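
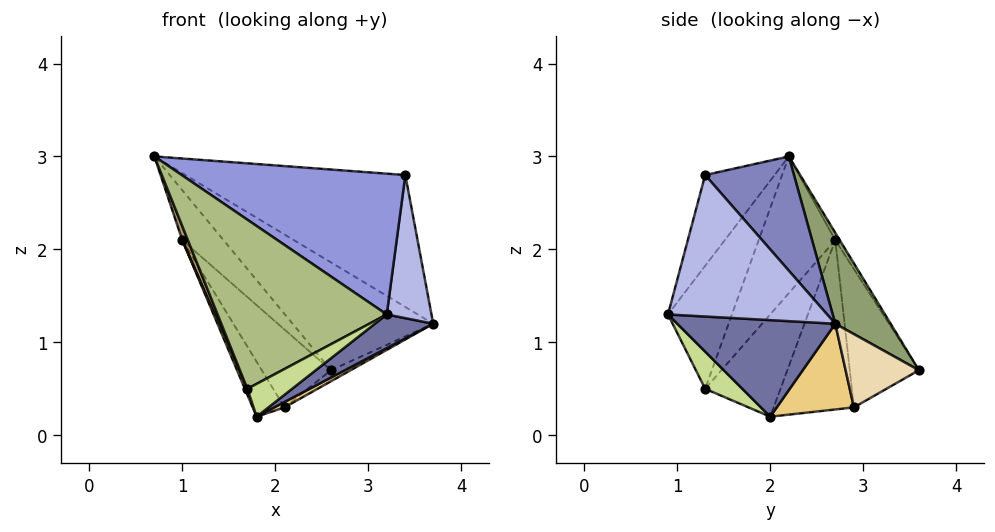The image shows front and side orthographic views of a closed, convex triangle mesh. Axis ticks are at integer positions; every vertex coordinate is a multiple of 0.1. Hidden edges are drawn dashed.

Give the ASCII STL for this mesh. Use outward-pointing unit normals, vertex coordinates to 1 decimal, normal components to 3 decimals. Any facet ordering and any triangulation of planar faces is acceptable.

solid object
 facet normal 0.511 -0.189 -0.839
  outer loop
   vertex 1.8 2.0 0.2
   vertex 3.7 2.7 1.2
   vertex 3.2 0.9 1.3
  endloop
 endfacet
 facet normal 0.281 0.696 0.661
  outer loop
   vertex 3.4 1.3 2.8
   vertex 3.7 2.7 1.2
   vertex 0.7 2.2 3.0
  endloop
 endfacet
 facet normal -0.284 -0.916 0.282
  outer loop
   vertex 3.4 1.3 2.8
   vertex 0.7 2.2 3.0
   vertex 3.2 0.9 1.3
  endloop
 endfacet
 facet normal 0.961 -0.270 -0.056
  outer loop
   vertex 3.4 1.3 2.8
   vertex 3.2 0.9 1.3
   vertex 3.7 2.7 1.2
  endloop
 endfacet
 facet normal 0.277 0.702 0.656
  outer loop
   vertex 2.6 3.6 0.7
   vertex 0.7 2.2 3.0
   vertex 3.7 2.7 1.2
  endloop
 endfacet
 facet normal -0.347 -0.918 0.192
  outer loop
   vertex 1.7 1.3 0.5
   vertex 3.2 0.9 1.3
   vertex 0.7 2.2 3.0
  endloop
 endfacet
 facet normal 0.341 -0.411 -0.845
  outer loop
   vertex 1.7 1.3 0.5
   vertex 1.8 2.0 0.2
   vertex 3.2 0.9 1.3
  endloop
 endfacet
 facet normal -0.095 0.883 0.459
  outer loop
   vertex 1.0 2.7 2.1
   vertex 0.7 2.2 3.0
   vertex 2.6 3.6 0.7
  endloop
 endfacet
 facet normal -0.935 -0.068 -0.349
  outer loop
   vertex 1.0 2.7 2.1
   vertex 1.7 1.3 0.5
   vertex 0.7 2.2 3.0
  endloop
 endfacet
 facet normal -0.925 -0.030 -0.378
  outer loop
   vertex 1.0 2.7 2.1
   vertex 1.8 2.0 0.2
   vertex 1.7 1.3 0.5
  endloop
 endfacet
 facet normal 0.483 -0.064 -0.873
  outer loop
   vertex 2.1 2.9 0.3
   vertex 3.7 2.7 1.2
   vertex 1.8 2.0 0.2
  endloop
 endfacet
 facet normal 0.498 0.133 -0.857
  outer loop
   vertex 2.1 2.9 0.3
   vertex 2.6 3.6 0.7
   vertex 3.7 2.7 1.2
  endloop
 endfacet
 facet normal -0.822 0.326 -0.466
  outer loop
   vertex 2.1 2.9 0.3
   vertex 1.8 2.0 0.2
   vertex 1.0 2.7 2.1
  endloop
 endfacet
 facet normal -0.667 0.667 -0.333
  outer loop
   vertex 2.1 2.9 0.3
   vertex 1.0 2.7 2.1
   vertex 2.6 3.6 0.7
  endloop
 endfacet
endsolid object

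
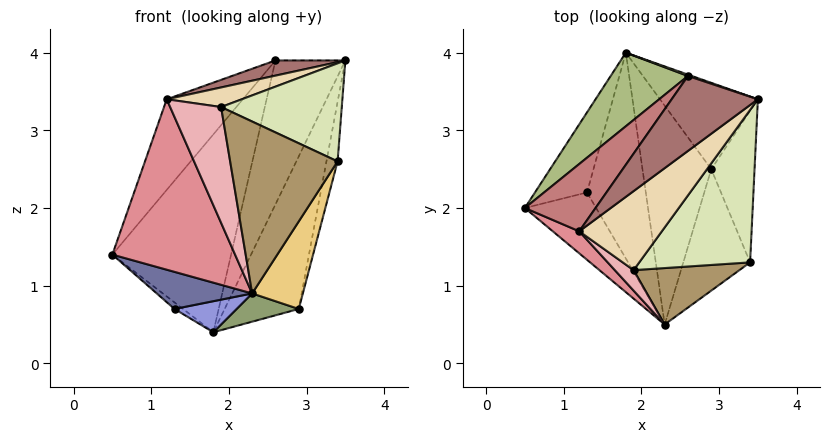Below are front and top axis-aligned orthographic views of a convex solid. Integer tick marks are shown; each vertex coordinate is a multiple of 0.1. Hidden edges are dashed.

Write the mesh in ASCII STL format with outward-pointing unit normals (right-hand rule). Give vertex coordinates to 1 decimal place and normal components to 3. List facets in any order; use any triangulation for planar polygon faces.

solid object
 facet normal -0.542 -0.406 -0.736
  outer loop
   vertex 1.3 2.2 0.7
   vertex 2.3 0.5 0.9
   vertex 0.5 2.0 1.4
  endloop
 endfacet
 facet normal -0.666 0.061 -0.744
  outer loop
   vertex 1.3 2.2 0.7
   vertex 0.5 2.0 1.4
   vertex 1.8 4.0 0.4
  endloop
 endfacet
 facet normal -0.056 -0.149 -0.987
  outer loop
   vertex 1.3 2.2 0.7
   vertex 1.8 4.0 0.4
   vertex 2.3 0.5 0.9
  endloop
 endfacet
 facet normal 0.797 0.525 -0.297
  outer loop
   vertex 2.9 2.5 0.7
   vertex 1.8 4.0 0.4
   vertex 3.5 3.4 3.9
  endloop
 endfacet
 facet normal 0.096 -0.127 -0.987
  outer loop
   vertex 2.9 2.5 0.7
   vertex 2.3 0.5 0.9
   vertex 1.8 4.0 0.4
  endloop
 endfacet
 facet normal -0.761 0.608 0.226
  outer loop
   vertex 2.6 3.7 3.9
   vertex 1.8 4.0 0.4
   vertex 0.5 2.0 1.4
  endloop
 endfacet
 facet normal 0.316 0.949 0.009
  outer loop
   vertex 2.6 3.7 3.9
   vertex 3.5 3.4 3.9
   vertex 1.8 4.0 0.4
  endloop
 endfacet
 facet normal 0.394 -0.497 0.773
  outer loop
   vertex 3.4 1.3 2.6
   vertex 3.5 3.4 3.9
   vertex 1.9 1.2 3.3
  endloop
 endfacet
 facet normal 0.204 -0.930 0.305
  outer loop
   vertex 3.4 1.3 2.6
   vertex 1.9 1.2 3.3
   vertex 2.3 0.5 0.9
  endloop
 endfacet
 facet normal 0.975 0.081 -0.206
  outer loop
   vertex 3.4 1.3 2.6
   vertex 2.9 2.5 0.7
   vertex 3.5 3.4 3.9
  endloop
 endfacet
 facet normal 0.859 -0.299 -0.415
  outer loop
   vertex 3.4 1.3 2.6
   vertex 2.3 0.5 0.9
   vertex 2.9 2.5 0.7
  endloop
 endfacet
 facet normal -0.033 -0.240 0.970
  outer loop
   vertex 1.2 1.7 3.4
   vertex 1.9 1.2 3.3
   vertex 3.5 3.4 3.9
  endloop
 endfacet
 facet normal -0.066 -0.198 0.978
  outer loop
   vertex 1.2 1.7 3.4
   vertex 3.5 3.4 3.9
   vertex 2.6 3.7 3.9
  endloop
 endfacet
 facet normal -0.806 0.476 0.353
  outer loop
   vertex 1.2 1.7 3.4
   vertex 2.6 3.7 3.9
   vertex 0.5 2.0 1.4
  endloop
 endfacet
 facet normal -0.620 -0.778 0.100
  outer loop
   vertex 1.2 1.7 3.4
   vertex 0.5 2.0 1.4
   vertex 2.3 0.5 0.9
  endloop
 endfacet
 facet normal -0.561 -0.815 0.144
  outer loop
   vertex 1.2 1.7 3.4
   vertex 2.3 0.5 0.9
   vertex 1.9 1.2 3.3
  endloop
 endfacet
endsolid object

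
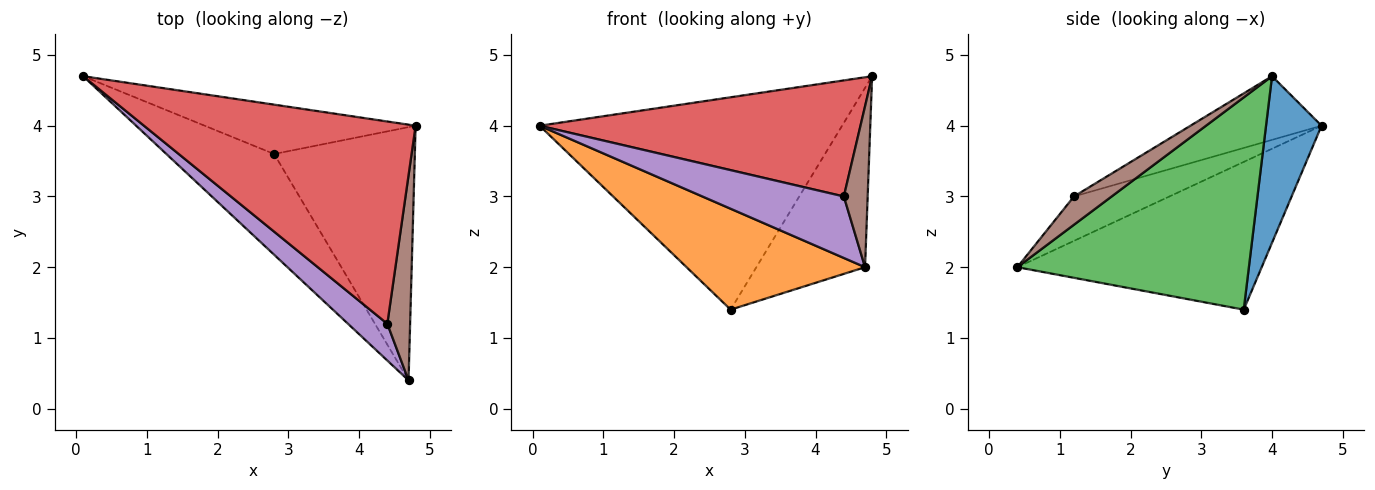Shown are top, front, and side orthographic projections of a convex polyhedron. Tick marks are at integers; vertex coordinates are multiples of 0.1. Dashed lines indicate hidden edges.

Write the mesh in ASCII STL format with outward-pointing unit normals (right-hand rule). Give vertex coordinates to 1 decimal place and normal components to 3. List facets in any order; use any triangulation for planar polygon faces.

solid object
 facet normal 0.176 0.959 -0.223
  outer loop
   vertex 2.8 3.6 1.4
   vertex 0.1 4.7 4.0
   vertex 4.8 4.0 4.7
  endloop
 endfacet
 facet normal -0.696 -0.508 -0.507
  outer loop
   vertex 2.8 3.6 1.4
   vertex 4.7 0.4 2.0
   vertex 0.1 4.7 4.0
  endloop
 endfacet
 facet normal 0.776 0.364 -0.515
  outer loop
   vertex 2.8 3.6 1.4
   vertex 4.8 4.0 4.7
   vertex 4.7 0.4 2.0
  endloop
 endfacet
 facet normal -0.199 -0.488 0.850
  outer loop
   vertex 4.4 1.2 3.0
   vertex 4.8 4.0 4.7
   vertex 0.1 4.7 4.0
  endloop
 endfacet
 facet normal -0.501 -0.743 0.444
  outer loop
   vertex 4.4 1.2 3.0
   vertex 0.1 4.7 4.0
   vertex 4.7 0.4 2.0
  endloop
 endfacet
 facet normal 0.699 -0.442 0.563
  outer loop
   vertex 4.4 1.2 3.0
   vertex 4.7 0.4 2.0
   vertex 4.8 4.0 4.7
  endloop
 endfacet
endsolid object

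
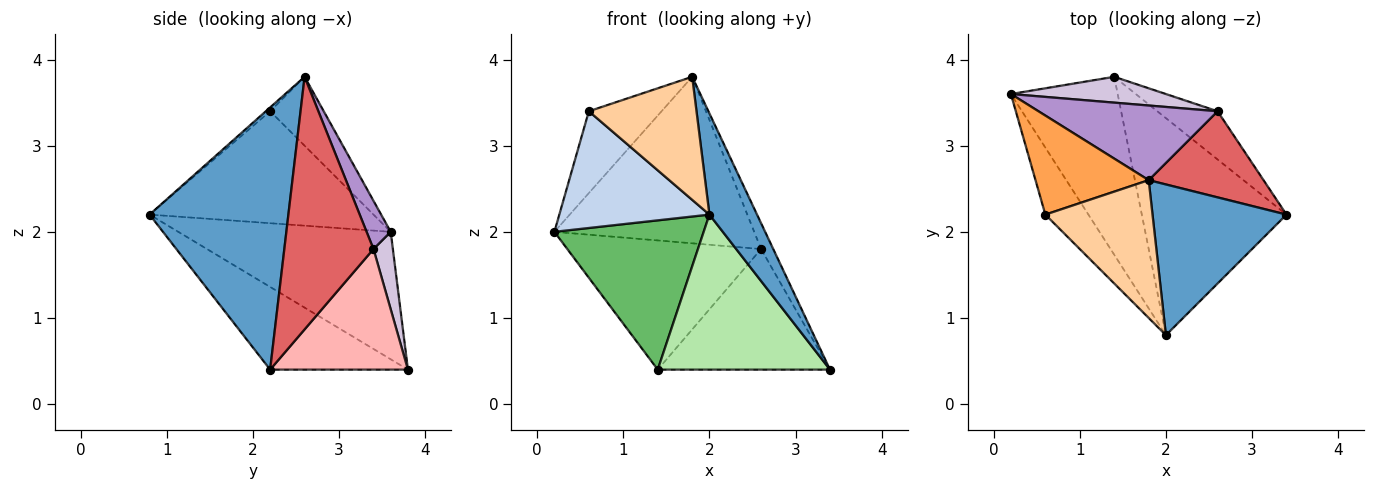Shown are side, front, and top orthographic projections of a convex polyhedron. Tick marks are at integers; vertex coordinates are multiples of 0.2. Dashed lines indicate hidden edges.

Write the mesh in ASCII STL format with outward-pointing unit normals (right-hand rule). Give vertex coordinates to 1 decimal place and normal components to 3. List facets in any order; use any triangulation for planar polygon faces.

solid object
 facet normal 0.852 -0.292 0.435
  outer loop
   vertex 1.8 2.6 3.8
   vertex 2.0 0.8 2.2
   vertex 3.4 2.2 0.4
  endloop
 endfacet
 facet normal -0.791 -0.530 -0.304
  outer loop
   vertex 0.6 2.2 3.4
   vertex 0.2 3.6 2.0
   vertex 2.0 0.8 2.2
  endloop
 endfacet
 facet normal -0.425 0.577 0.698
  outer loop
   vertex 0.6 2.2 3.4
   vertex 1.8 2.6 3.8
   vertex 0.2 3.6 2.0
  endloop
 endfacet
 facet normal -0.027 -0.666 0.746
  outer loop
   vertex 0.6 2.2 3.4
   vertex 2.0 0.8 2.2
   vertex 1.8 2.6 3.8
  endloop
 endfacet
 facet normal -0.675 -0.474 -0.565
  outer loop
   vertex 1.4 3.8 0.4
   vertex 2.0 0.8 2.2
   vertex 0.2 3.6 2.0
  endloop
 endfacet
 facet normal -0.422 -0.527 -0.738
  outer loop
   vertex 1.4 3.8 0.4
   vertex 3.4 2.2 0.4
   vertex 2.0 0.8 2.2
  endloop
 endfacet
 facet normal 0.903 0.123 0.411
  outer loop
   vertex 2.6 3.4 1.8
   vertex 1.8 2.6 3.8
   vertex 3.4 2.2 0.4
  endloop
 endfacet
 facet normal 0.596 0.745 -0.298
  outer loop
   vertex 2.6 3.4 1.8
   vertex 3.4 2.2 0.4
   vertex 1.4 3.8 0.4
  endloop
 endfacet
 facet normal 0.109 0.907 0.407
  outer loop
   vertex 2.6 3.4 1.8
   vertex 0.2 3.6 2.0
   vertex 1.8 2.6 3.8
  endloop
 endfacet
 facet normal 0.098 0.976 0.195
  outer loop
   vertex 2.6 3.4 1.8
   vertex 1.4 3.8 0.4
   vertex 0.2 3.6 2.0
  endloop
 endfacet
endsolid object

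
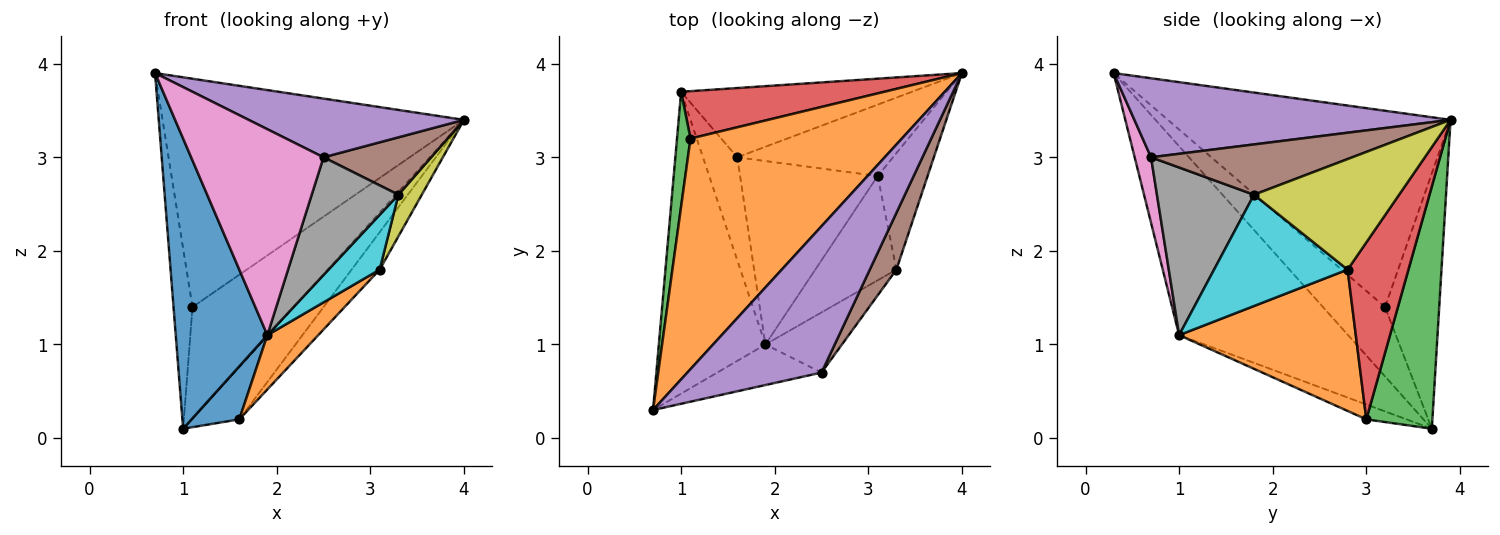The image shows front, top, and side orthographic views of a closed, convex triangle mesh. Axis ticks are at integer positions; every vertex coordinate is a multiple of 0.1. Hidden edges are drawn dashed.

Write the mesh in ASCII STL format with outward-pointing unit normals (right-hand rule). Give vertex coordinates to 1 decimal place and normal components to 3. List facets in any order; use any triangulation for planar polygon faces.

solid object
 facet normal -0.788 -0.427 -0.444
  outer loop
   vertex 1.9 1.0 1.1
   vertex 0.7 0.3 3.9
   vertex 1.0 3.7 0.1
  endloop
 endfacet
 facet normal -0.551 0.587 0.593
  outer loop
   vertex 1.1 3.2 1.4
   vertex 0.7 0.3 3.9
   vertex 4.0 3.9 3.4
  endloop
 endfacet
 facet normal -0.940 0.287 0.183
  outer loop
   vertex 1.1 3.2 1.4
   vertex 1.0 3.7 0.1
   vertex 0.7 0.3 3.9
  endloop
 endfacet
 facet normal -0.442 0.825 0.351
  outer loop
   vertex 1.1 3.2 1.4
   vertex 4.0 3.9 3.4
   vertex 1.0 3.7 0.1
  endloop
 endfacet
 facet normal 0.480 -0.327 0.814
  outer loop
   vertex 2.5 0.7 3.0
   vertex 4.0 3.9 3.4
   vertex 0.7 0.3 3.9
  endloop
 endfacet
 facet normal 0.799 -0.427 0.423
  outer loop
   vertex 2.5 0.7 3.0
   vertex 3.3 1.8 2.6
   vertex 4.0 3.9 3.4
  endloop
 endfacet
 facet normal 0.121 -0.974 -0.192
  outer loop
   vertex 2.5 0.7 3.0
   vertex 0.7 0.3 3.9
   vertex 1.9 1.0 1.1
  endloop
 endfacet
 facet normal 0.706 -0.631 -0.322
  outer loop
   vertex 2.5 0.7 3.0
   vertex 1.9 1.0 1.1
   vertex 3.3 1.8 2.6
  endloop
 endfacet
 facet normal 0.902 -0.145 -0.407
  outer loop
   vertex 3.1 2.8 1.8
   vertex 4.0 3.9 3.4
   vertex 3.3 1.8 2.6
  endloop
 endfacet
 facet normal 0.772 -0.296 -0.563
  outer loop
   vertex 3.1 2.8 1.8
   vertex 3.3 1.8 2.6
   vertex 1.9 1.0 1.1
  endloop
 endfacet
 facet normal -0.360 -0.427 -0.829
  outer loop
   vertex 1.6 3.0 0.2
   vertex 1.9 1.0 1.1
   vertex 1.0 3.7 0.1
  endloop
 endfacet
 facet normal 0.702 -0.202 -0.683
  outer loop
   vertex 1.6 3.0 0.2
   vertex 3.1 2.8 1.8
   vertex 1.9 1.0 1.1
  endloop
 endfacet
 facet normal 0.642 0.463 -0.612
  outer loop
   vertex 1.6 3.0 0.2
   vertex 1.0 3.7 0.1
   vertex 4.0 3.9 3.4
  endloop
 endfacet
 facet normal 0.709 0.327 -0.624
  outer loop
   vertex 1.6 3.0 0.2
   vertex 4.0 3.9 3.4
   vertex 3.1 2.8 1.8
  endloop
 endfacet
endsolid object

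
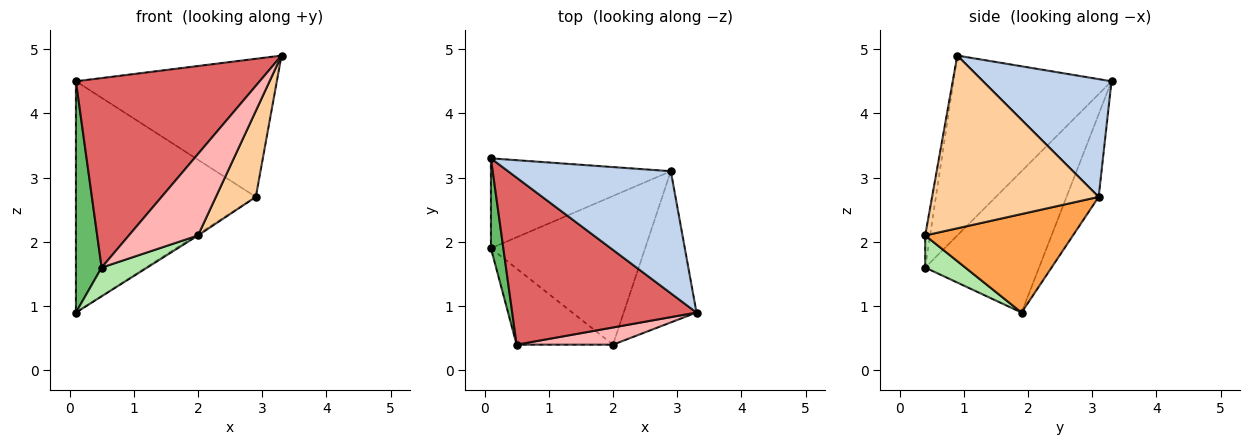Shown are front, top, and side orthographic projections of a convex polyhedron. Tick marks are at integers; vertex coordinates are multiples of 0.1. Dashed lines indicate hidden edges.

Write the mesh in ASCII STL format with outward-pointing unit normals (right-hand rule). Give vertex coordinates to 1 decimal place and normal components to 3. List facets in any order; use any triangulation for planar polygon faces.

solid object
 facet normal -0.164 0.919 -0.358
  outer loop
   vertex 2.9 3.1 2.7
   vertex 0.1 1.9 0.9
   vertex 0.1 3.3 4.5
  endloop
 endfacet
 facet normal 0.432 0.676 0.597
  outer loop
   vertex 2.9 3.1 2.7
   vertex 0.1 3.3 4.5
   vertex 3.3 0.9 4.9
  endloop
 endfacet
 facet normal 0.538 0.008 -0.843
  outer loop
   vertex 2.9 3.1 2.7
   vertex 2.0 0.4 2.1
   vertex 0.1 1.9 0.9
  endloop
 endfacet
 facet normal 0.900 -0.216 -0.379
  outer loop
   vertex 2.9 3.1 2.7
   vertex 3.3 0.9 4.9
   vertex 2.0 0.4 2.1
  endloop
 endfacet
 facet normal -0.972 -0.219 0.085
  outer loop
   vertex 0.5 0.4 1.6
   vertex 0.1 3.3 4.5
   vertex 0.1 1.9 0.9
  endloop
 endfacet
 facet normal 0.298 -0.337 -0.893
  outer loop
   vertex 0.5 0.4 1.6
   vertex 0.1 1.9 0.9
   vertex 2.0 0.4 2.1
  endloop
 endfacet
 facet normal -0.542 -0.630 0.556
  outer loop
   vertex 0.5 0.4 1.6
   vertex 3.3 0.9 4.9
   vertex 0.1 3.3 4.5
  endloop
 endfacet
 facet normal -0.069 -0.976 0.206
  outer loop
   vertex 0.5 0.4 1.6
   vertex 2.0 0.4 2.1
   vertex 3.3 0.9 4.9
  endloop
 endfacet
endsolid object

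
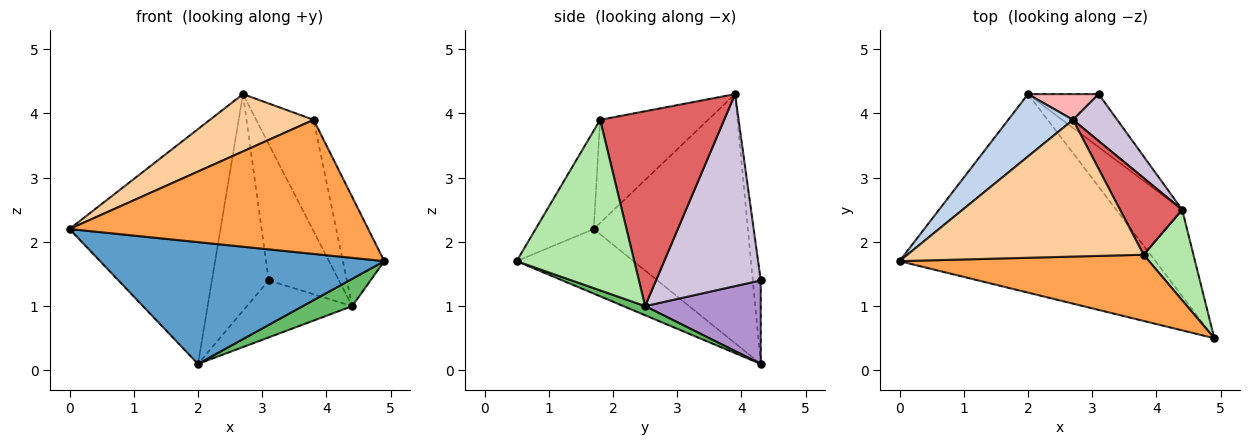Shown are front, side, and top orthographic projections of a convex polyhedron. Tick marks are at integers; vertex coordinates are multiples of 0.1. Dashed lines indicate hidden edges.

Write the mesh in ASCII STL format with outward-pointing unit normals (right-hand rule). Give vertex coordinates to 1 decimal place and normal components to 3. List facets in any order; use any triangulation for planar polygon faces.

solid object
 facet normal -0.210 -0.511 -0.833
  outer loop
   vertex 2.0 4.3 0.1
   vertex 4.9 0.5 1.7
   vertex 0.0 1.7 2.2
  endloop
 endfacet
 facet normal -0.702 0.688 0.183
  outer loop
   vertex 2.7 3.9 4.3
   vertex 2.0 4.3 0.1
   vertex 0.0 1.7 2.2
  endloop
 endfacet
 facet normal -0.172 -0.883 0.436
  outer loop
   vertex 3.8 1.8 3.9
   vertex 0.0 1.7 2.2
   vertex 4.9 0.5 1.7
  endloop
 endfacet
 facet normal -0.373 -0.359 0.856
  outer loop
   vertex 3.8 1.8 3.9
   vertex 2.7 3.9 4.3
   vertex 0.0 1.7 2.2
  endloop
 endfacet
 facet normal 0.131 -0.298 -0.945
  outer loop
   vertex 4.4 2.5 1.0
   vertex 4.9 0.5 1.7
   vertex 2.0 4.3 0.1
  endloop
 endfacet
 facet normal 0.909 0.320 0.265
  outer loop
   vertex 4.4 2.5 1.0
   vertex 3.8 1.8 3.9
   vertex 4.9 0.5 1.7
  endloop
 endfacet
 facet normal 0.872 0.404 0.278
  outer loop
   vertex 4.4 2.5 1.0
   vertex 2.7 3.9 4.3
   vertex 3.8 1.8 3.9
  endloop
 endfacet
 facet normal -0.138 0.984 0.117
  outer loop
   vertex 3.1 4.3 1.4
   vertex 2.0 4.3 0.1
   vertex 2.7 3.9 4.3
  endloop
 endfacet
 facet normal 0.627 0.571 -0.530
  outer loop
   vertex 3.1 4.3 1.4
   vertex 4.4 2.5 1.0
   vertex 2.0 4.3 0.1
  endloop
 endfacet
 facet normal 0.816 0.547 0.188
  outer loop
   vertex 3.1 4.3 1.4
   vertex 2.7 3.9 4.3
   vertex 4.4 2.5 1.0
  endloop
 endfacet
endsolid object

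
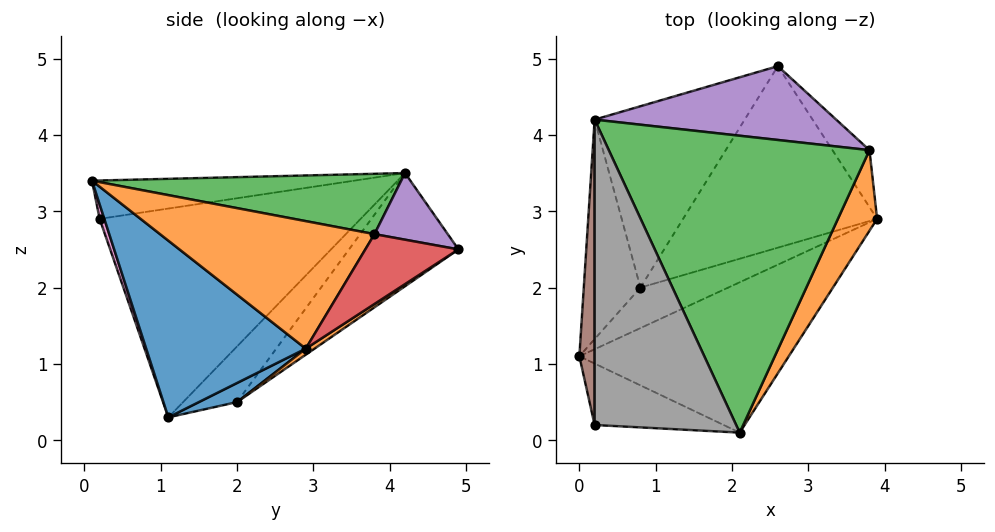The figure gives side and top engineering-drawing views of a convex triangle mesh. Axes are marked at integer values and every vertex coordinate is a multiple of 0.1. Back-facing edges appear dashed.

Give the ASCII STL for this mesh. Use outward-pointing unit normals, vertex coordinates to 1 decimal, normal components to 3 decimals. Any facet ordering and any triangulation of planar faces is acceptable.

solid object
 facet normal 0.453 -0.712 -0.536
  outer loop
   vertex 2.1 0.1 3.4
   vertex 0.0 1.1 0.3
   vertex 3.9 2.9 1.2
  endloop
 endfacet
 facet normal 0.892 -0.358 0.274
  outer loop
   vertex 3.8 3.8 2.7
   vertex 2.1 0.1 3.4
   vertex 3.9 2.9 1.2
  endloop
 endfacet
 facet normal 0.225 0.080 0.971
  outer loop
   vertex 3.8 3.8 2.7
   vertex 0.2 4.2 3.5
   vertex 2.1 0.1 3.4
  endloop
 endfacet
 facet normal 0.664 0.660 -0.352
  outer loop
   vertex 2.6 4.9 2.5
   vertex 3.8 3.8 2.7
   vertex 3.9 2.9 1.2
  endloop
 endfacet
 facet normal 0.241 0.422 0.874
  outer loop
   vertex 2.6 4.9 2.5
   vertex 0.2 4.2 3.5
   vertex 3.8 3.8 2.7
  endloop
 endfacet
 facet normal -0.997 -0.011 0.073
  outer loop
   vertex 0.2 0.2 2.9
   vertex 0.2 4.2 3.5
   vertex 0.0 1.1 0.3
  endloop
 endfacet
 facet normal 0.037 -0.943 -0.329
  outer loop
   vertex 0.2 0.2 2.9
   vertex 0.0 1.1 0.3
   vertex 2.1 0.1 3.4
  endloop
 endfacet
 facet normal -0.259 -0.143 0.955
  outer loop
   vertex 0.2 0.2 2.9
   vertex 2.1 0.1 3.4
   vertex 0.2 4.2 3.5
  endloop
 endfacet
 facet normal -0.552 0.616 -0.562
  outer loop
   vertex 0.8 2.0 0.5
   vertex 0.0 1.1 0.3
   vertex 0.2 4.2 3.5
  endloop
 endfacet
 facet normal -0.442 0.679 -0.586
  outer loop
   vertex 0.8 2.0 0.5
   vertex 0.2 4.2 3.5
   vertex 2.6 4.9 2.5
  endloop
 endfacet
 facet normal 0.212 0.028 -0.977
  outer loop
   vertex 0.8 2.0 0.5
   vertex 3.9 2.9 1.2
   vertex 0.0 1.1 0.3
  endloop
 endfacet
 facet normal 0.026 0.557 -0.830
  outer loop
   vertex 0.8 2.0 0.5
   vertex 2.6 4.9 2.5
   vertex 3.9 2.9 1.2
  endloop
 endfacet
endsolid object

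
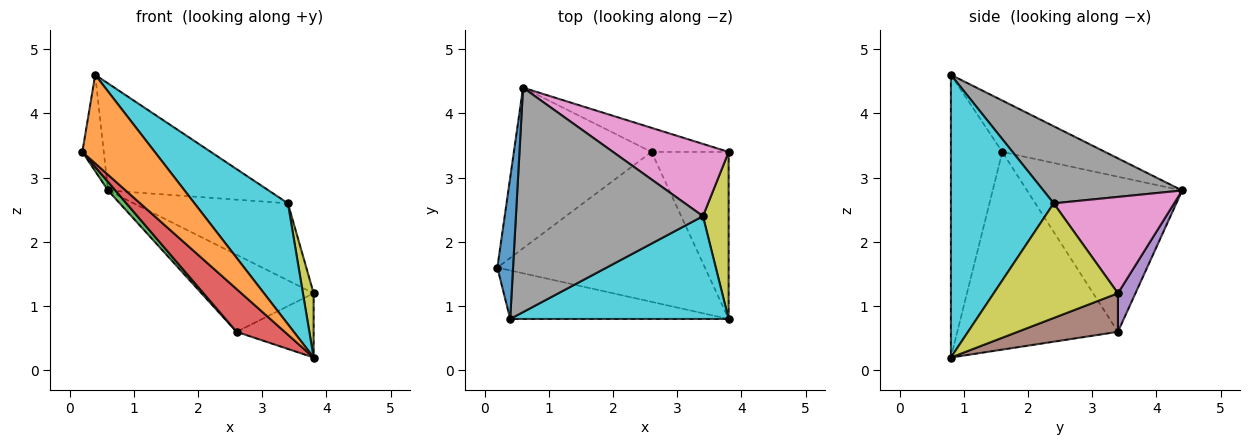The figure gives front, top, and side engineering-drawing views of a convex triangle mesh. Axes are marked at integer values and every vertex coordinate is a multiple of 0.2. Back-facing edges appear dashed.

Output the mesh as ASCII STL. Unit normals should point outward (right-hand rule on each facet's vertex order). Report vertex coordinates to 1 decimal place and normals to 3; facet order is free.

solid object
 facet normal -0.938 0.195 0.287
  outer loop
   vertex 0.4 0.8 4.6
   vertex 0.6 4.4 2.8
   vertex 0.2 1.6 3.4
  endloop
 endfacet
 facet normal -0.528 -0.744 -0.408
  outer loop
   vertex 0.4 0.8 4.6
   vertex 0.2 1.6 3.4
   vertex 3.8 0.8 0.2
  endloop
 endfacet
 facet normal -0.747 -0.035 -0.663
  outer loop
   vertex 2.6 3.4 0.6
   vertex 0.2 1.6 3.4
   vertex 0.6 4.4 2.8
  endloop
 endfacet
 facet normal -0.675 -0.203 -0.709
  outer loop
   vertex 2.6 3.4 0.6
   vertex 3.8 0.8 0.2
   vertex 0.2 1.6 3.4
  endloop
 endfacet
 facet normal 0.148 0.944 -0.295
  outer loop
   vertex 2.6 3.4 0.6
   vertex 0.6 4.4 2.8
   vertex 3.8 3.4 1.2
  endloop
 endfacet
 facet normal 0.423 0.325 -0.846
  outer loop
   vertex 2.6 3.4 0.6
   vertex 3.8 3.4 1.2
   vertex 3.8 0.8 0.2
  endloop
 endfacet
 facet normal 0.495 0.634 0.594
  outer loop
   vertex 3.4 2.4 2.6
   vertex 3.8 3.4 1.2
   vertex 0.6 4.4 2.8
  endloop
 endfacet
 facet normal 0.349 0.404 0.846
  outer loop
   vertex 3.4 2.4 2.6
   vertex 0.6 4.4 2.8
   vertex 0.4 0.8 4.6
  endloop
 endfacet
 facet normal 0.972 -0.084 0.218
  outer loop
   vertex 3.4 2.4 2.6
   vertex 3.8 0.8 0.2
   vertex 3.8 3.4 1.2
  endloop
 endfacet
 facet normal 0.642 -0.584 0.496
  outer loop
   vertex 3.4 2.4 2.6
   vertex 0.4 0.8 4.6
   vertex 3.8 0.8 0.2
  endloop
 endfacet
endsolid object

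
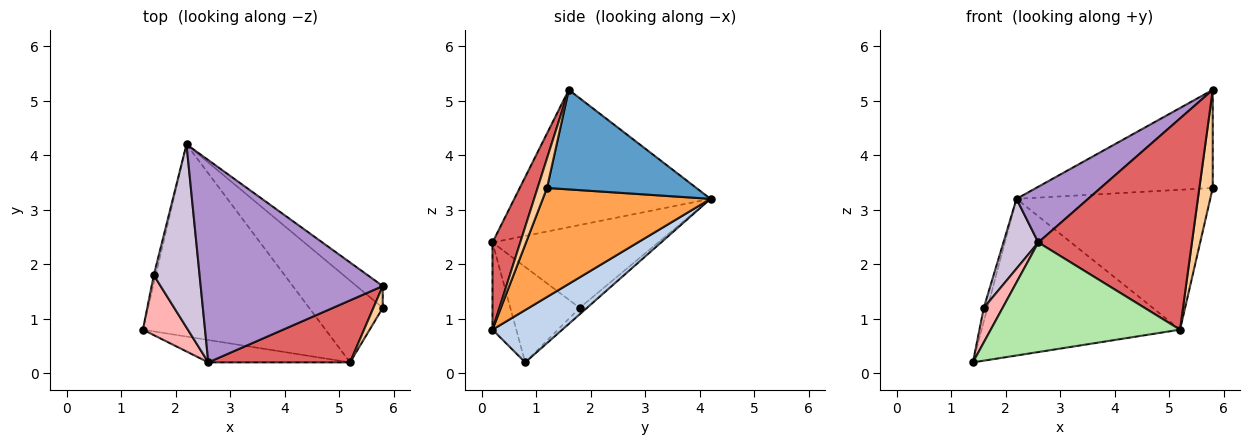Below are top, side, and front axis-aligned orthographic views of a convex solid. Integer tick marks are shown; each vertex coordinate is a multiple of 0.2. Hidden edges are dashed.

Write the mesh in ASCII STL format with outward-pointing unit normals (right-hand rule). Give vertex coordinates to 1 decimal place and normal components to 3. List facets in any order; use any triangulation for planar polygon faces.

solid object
 facet normal 0.637 0.753 -0.167
  outer loop
   vertex 5.8 1.6 5.2
   vertex 5.8 1.2 3.4
   vertex 2.2 4.2 3.2
  endloop
 endfacet
 facet normal 0.217 0.617 -0.757
  outer loop
   vertex 5.2 0.2 0.8
   vertex 1.4 0.8 0.2
   vertex 2.2 4.2 3.2
  endloop
 endfacet
 facet normal 0.599 0.692 -0.404
  outer loop
   vertex 5.2 0.2 0.8
   vertex 2.2 4.2 3.2
   vertex 5.8 1.2 3.4
  endloop
 endfacet
 facet normal 0.566 -0.805 0.179
  outer loop
   vertex 5.2 0.2 0.8
   vertex 5.8 1.2 3.4
   vertex 5.8 1.6 5.2
  endloop
 endfacet
 facet normal -0.864 0.432 -0.259
  outer loop
   vertex 1.6 1.8 1.2
   vertex 2.2 4.2 3.2
   vertex 1.4 0.8 0.2
  endloop
 endfacet
 facet normal -0.122 -0.972 -0.199
  outer loop
   vertex 2.6 0.2 2.4
   vertex 1.4 0.8 0.2
   vertex 5.2 0.2 0.8
  endloop
 endfacet
 facet normal 0.171 -0.945 0.278
  outer loop
   vertex 2.6 0.2 2.4
   vertex 5.2 0.2 0.8
   vertex 5.8 1.6 5.2
  endloop
 endfacet
 facet normal -0.878 -0.238 0.414
  outer loop
   vertex 2.6 0.2 2.4
   vertex 1.6 1.8 1.2
   vertex 1.4 0.8 0.2
  endloop
 endfacet
 facet normal -0.588 -0.215 0.780
  outer loop
   vertex 2.6 0.2 2.4
   vertex 5.8 1.6 5.2
   vertex 2.2 4.2 3.2
  endloop
 endfacet
 facet normal -0.861 -0.181 0.476
  outer loop
   vertex 2.6 0.2 2.4
   vertex 2.2 4.2 3.2
   vertex 1.6 1.8 1.2
  endloop
 endfacet
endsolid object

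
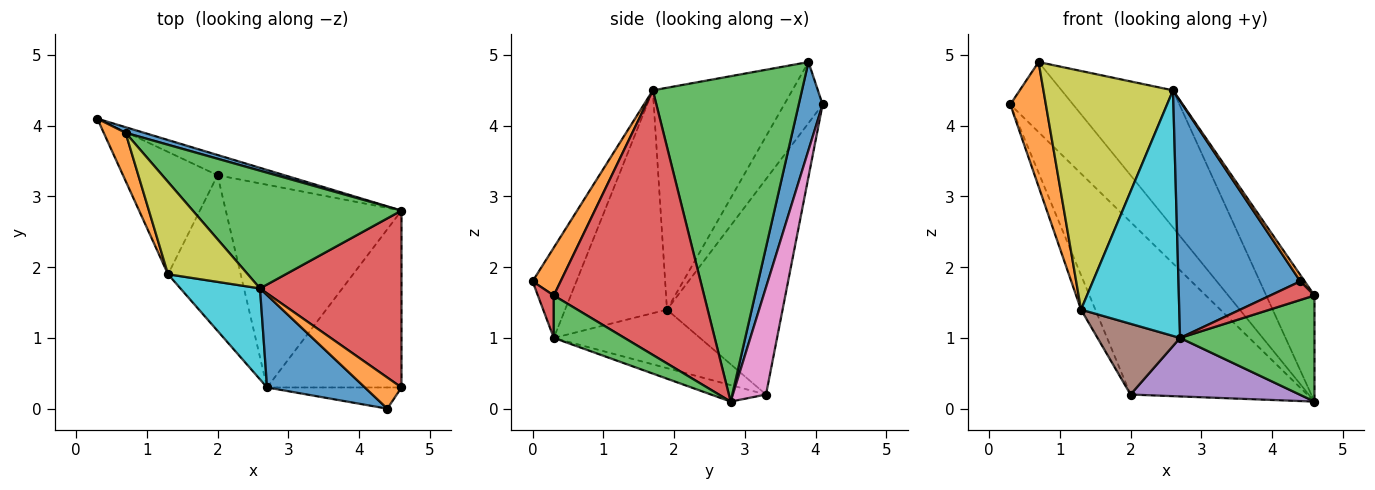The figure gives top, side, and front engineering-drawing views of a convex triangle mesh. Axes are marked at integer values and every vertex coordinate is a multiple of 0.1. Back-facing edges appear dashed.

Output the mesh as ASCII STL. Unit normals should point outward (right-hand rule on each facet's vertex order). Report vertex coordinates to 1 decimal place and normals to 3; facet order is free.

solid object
 facet normal 0.354 0.932 0.074
  outer loop
   vertex 0.7 3.9 4.9
   vertex 4.6 2.8 0.1
   vertex 0.3 4.1 4.3
  endloop
 endfacet
 facet normal -0.710 -0.657 0.254
  outer loop
   vertex 1.3 1.9 1.4
   vertex 0.7 3.9 4.9
   vertex 0.3 4.1 4.3
  endloop
 endfacet
 facet normal 0.261 -0.497 -0.828
  outer loop
   vertex 2.7 0.3 1.0
   vertex 4.6 2.8 0.1
   vertex 4.6 0.3 1.6
  endloop
 endfacet
 facet normal 0.231 -0.642 -0.731
  outer loop
   vertex 2.7 0.3 1.0
   vertex 4.6 0.3 1.6
   vertex 4.4 0.0 1.8
  endloop
 endfacet
 facet normal -0.090 -0.276 -0.957
  outer loop
   vertex 2.0 3.3 0.2
   vertex 4.6 2.8 0.1
   vertex 2.7 0.3 1.0
  endloop
 endfacet
 facet normal -0.591 -0.334 -0.734
  outer loop
   vertex 2.0 3.3 0.2
   vertex 2.7 0.3 1.0
   vertex 1.3 1.9 1.4
  endloop
 endfacet
 facet normal 0.183 0.976 -0.114
  outer loop
   vertex 2.0 3.3 0.2
   vertex 0.3 4.1 4.3
   vertex 4.6 2.8 0.1
  endloop
 endfacet
 facet normal -0.910 0.113 -0.399
  outer loop
   vertex 2.0 3.3 0.2
   vertex 1.3 1.9 1.4
   vertex 0.3 4.1 4.3
  endloop
 endfacet
 facet normal -0.708 -0.658 0.255
  outer loop
   vertex 2.6 1.7 4.5
   vertex 0.7 3.9 4.9
   vertex 1.3 1.9 1.4
  endloop
 endfacet
 facet normal -0.697 -0.672 0.249
  outer loop
   vertex 2.6 1.7 4.5
   vertex 1.3 1.9 1.4
   vertex 2.7 0.3 1.0
  endloop
 endfacet
 facet normal -0.318 -0.883 0.344
  outer loop
   vertex 2.6 1.7 4.5
   vertex 2.7 0.3 1.0
   vertex 4.4 0.0 1.8
  endloop
 endfacet
 facet normal 0.788 -0.123 0.603
  outer loop
   vertex 2.6 1.7 4.5
   vertex 4.4 0.0 1.8
   vertex 4.6 0.3 1.6
  endloop
 endfacet
 facet normal 0.713 0.532 0.457
  outer loop
   vertex 2.6 1.7 4.5
   vertex 4.6 2.8 0.1
   vertex 0.7 3.9 4.9
  endloop
 endfacet
 facet normal 0.849 0.272 0.454
  outer loop
   vertex 2.6 1.7 4.5
   vertex 4.6 0.3 1.6
   vertex 4.6 2.8 0.1
  endloop
 endfacet
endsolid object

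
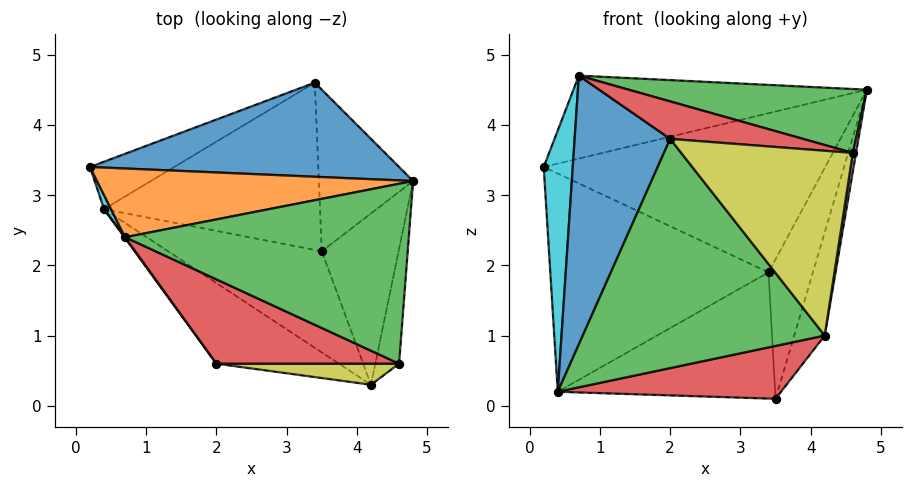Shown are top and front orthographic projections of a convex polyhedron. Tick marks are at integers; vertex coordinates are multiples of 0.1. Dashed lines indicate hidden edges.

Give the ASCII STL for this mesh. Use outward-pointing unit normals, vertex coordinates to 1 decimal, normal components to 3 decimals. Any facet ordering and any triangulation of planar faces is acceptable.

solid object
 facet normal -0.084 0.858 0.507
  outer loop
   vertex 3.4 4.6 1.9
   vertex 0.2 3.4 3.4
   vertex 4.8 3.2 4.5
  endloop
 endfacet
 facet normal -0.422 0.886 -0.192
  outer loop
   vertex 0.4 2.8 0.2
   vertex 0.2 3.4 3.4
   vertex 3.4 4.6 1.9
  endloop
 endfacet
 facet normal -0.482 -0.826 -0.291
  outer loop
   vertex 2.0 0.6 3.8
   vertex 0.4 2.8 0.2
   vertex 4.2 0.3 1.0
  endloop
 endfacet
 facet normal -0.117 -0.460 -0.880
  outer loop
   vertex 3.5 2.2 0.1
   vertex 4.2 0.3 1.0
   vertex 0.4 2.8 0.2
  endloop
 endfacet
 facet normal 0.090 0.600 -0.795
  outer loop
   vertex 3.5 2.2 0.1
   vertex 0.4 2.8 0.2
   vertex 3.4 4.6 1.9
  endloop
 endfacet
 facet normal 0.929 0.192 -0.318
  outer loop
   vertex 3.5 2.2 0.1
   vertex 4.8 3.2 4.5
   vertex 4.2 0.3 1.0
  endloop
 endfacet
 facet normal 0.900 0.285 -0.331
  outer loop
   vertex 3.5 2.2 0.1
   vertex 3.4 4.6 1.9
   vertex 4.8 3.2 4.5
  endloop
 endfacet
 facet normal 0.988 -0.024 -0.149
  outer loop
   vertex 4.6 0.6 3.6
   vertex 4.2 0.3 1.0
   vertex 4.8 3.2 4.5
  endloop
 endfacet
 facet normal 0.009 -0.994 0.113
  outer loop
   vertex 4.6 0.6 3.6
   vertex 2.0 0.6 3.8
   vertex 4.2 0.3 1.0
  endloop
 endfacet
 facet normal -0.906 -0.423 0.023
  outer loop
   vertex 0.7 2.4 4.7
   vertex 0.2 3.4 3.4
   vertex 0.4 2.8 0.2
  endloop
 endfacet
 facet normal -0.810 -0.586 0.002
  outer loop
   vertex 0.7 2.4 4.7
   vertex 0.4 2.8 0.2
   vertex 2.0 0.6 3.8
  endloop
 endfacet
 facet normal -0.118 0.765 0.634
  outer loop
   vertex 0.7 2.4 4.7
   vertex 4.8 3.2 4.5
   vertex 0.2 3.4 3.4
  endloop
 endfacet
 facet normal 0.111 -0.333 0.937
  outer loop
   vertex 0.7 2.4 4.7
   vertex 4.6 0.6 3.6
   vertex 4.8 3.2 4.5
  endloop
 endfacet
 facet normal 0.070 -0.405 0.912
  outer loop
   vertex 0.7 2.4 4.7
   vertex 2.0 0.6 3.8
   vertex 4.6 0.6 3.6
  endloop
 endfacet
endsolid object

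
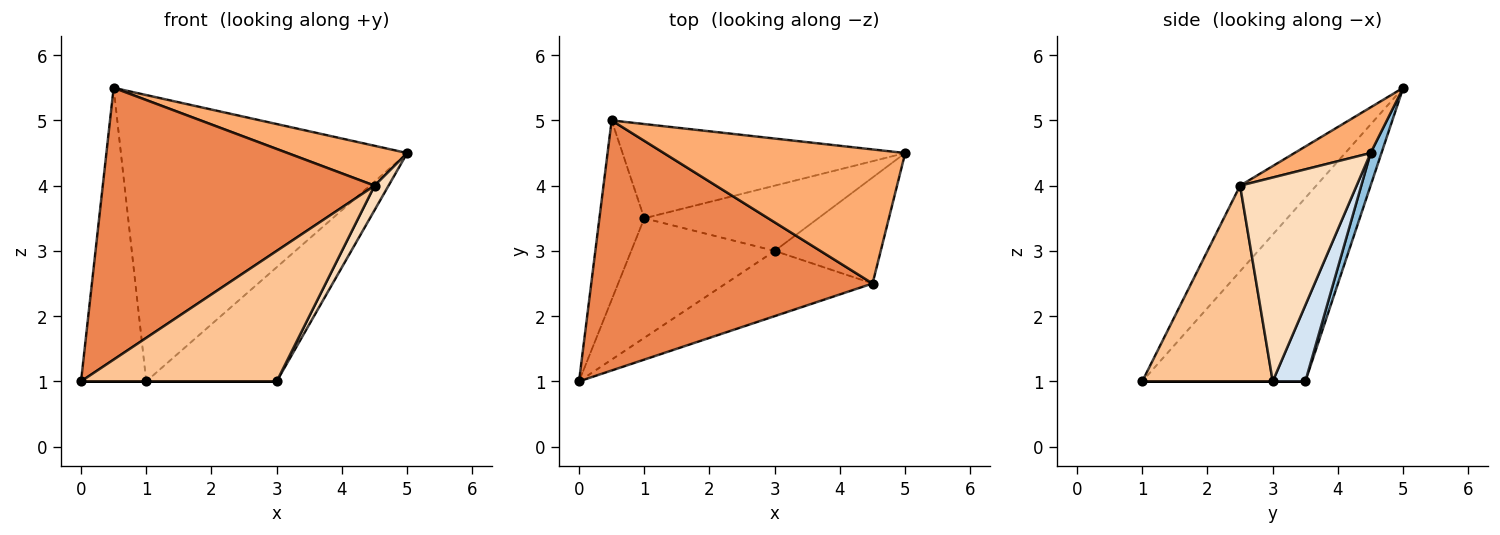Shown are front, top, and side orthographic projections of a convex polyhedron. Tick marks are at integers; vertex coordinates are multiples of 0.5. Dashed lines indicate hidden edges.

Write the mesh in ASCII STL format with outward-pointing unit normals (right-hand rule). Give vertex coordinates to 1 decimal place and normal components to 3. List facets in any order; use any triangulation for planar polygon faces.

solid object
 facet normal -0.905 0.362 -0.221
  outer loop
   vertex 1.0 3.5 1.0
   vertex 0.0 1.0 1.0
   vertex 0.5 5.0 5.5
  endloop
 endfacet
 facet normal 0.036 0.949 -0.312
  outer loop
   vertex 1.0 3.5 1.0
   vertex 0.5 5.0 5.5
   vertex 5.0 4.5 4.5
  endloop
 endfacet
 facet normal 0.000 0.000 -1.000
  outer loop
   vertex 3.0 3.0 1.0
   vertex 0.0 1.0 1.0
   vertex 1.0 3.5 1.0
  endloop
 endfacet
 facet normal 0.212 0.848 -0.485
  outer loop
   vertex 3.0 3.0 1.0
   vertex 1.0 3.5 1.0
   vertex 5.0 4.5 4.5
  endloop
 endfacet
 facet normal -0.202 -0.721 0.663
  outer loop
   vertex 4.5 2.5 4.0
   vertex 0.5 5.0 5.5
   vertex 0.0 1.0 1.0
  endloop
 endfacet
 facet normal 0.178 -0.280 0.943
  outer loop
   vertex 4.5 2.5 4.0
   vertex 5.0 4.5 4.5
   vertex 0.5 5.0 5.5
  endloop
 endfacet
 facet normal 0.512 -0.768 -0.384
  outer loop
   vertex 4.5 2.5 4.0
   vertex 0.0 1.0 1.0
   vertex 3.0 3.0 1.0
  endloop
 endfacet
 facet normal 0.882 -0.106 -0.459
  outer loop
   vertex 4.5 2.5 4.0
   vertex 3.0 3.0 1.0
   vertex 5.0 4.5 4.5
  endloop
 endfacet
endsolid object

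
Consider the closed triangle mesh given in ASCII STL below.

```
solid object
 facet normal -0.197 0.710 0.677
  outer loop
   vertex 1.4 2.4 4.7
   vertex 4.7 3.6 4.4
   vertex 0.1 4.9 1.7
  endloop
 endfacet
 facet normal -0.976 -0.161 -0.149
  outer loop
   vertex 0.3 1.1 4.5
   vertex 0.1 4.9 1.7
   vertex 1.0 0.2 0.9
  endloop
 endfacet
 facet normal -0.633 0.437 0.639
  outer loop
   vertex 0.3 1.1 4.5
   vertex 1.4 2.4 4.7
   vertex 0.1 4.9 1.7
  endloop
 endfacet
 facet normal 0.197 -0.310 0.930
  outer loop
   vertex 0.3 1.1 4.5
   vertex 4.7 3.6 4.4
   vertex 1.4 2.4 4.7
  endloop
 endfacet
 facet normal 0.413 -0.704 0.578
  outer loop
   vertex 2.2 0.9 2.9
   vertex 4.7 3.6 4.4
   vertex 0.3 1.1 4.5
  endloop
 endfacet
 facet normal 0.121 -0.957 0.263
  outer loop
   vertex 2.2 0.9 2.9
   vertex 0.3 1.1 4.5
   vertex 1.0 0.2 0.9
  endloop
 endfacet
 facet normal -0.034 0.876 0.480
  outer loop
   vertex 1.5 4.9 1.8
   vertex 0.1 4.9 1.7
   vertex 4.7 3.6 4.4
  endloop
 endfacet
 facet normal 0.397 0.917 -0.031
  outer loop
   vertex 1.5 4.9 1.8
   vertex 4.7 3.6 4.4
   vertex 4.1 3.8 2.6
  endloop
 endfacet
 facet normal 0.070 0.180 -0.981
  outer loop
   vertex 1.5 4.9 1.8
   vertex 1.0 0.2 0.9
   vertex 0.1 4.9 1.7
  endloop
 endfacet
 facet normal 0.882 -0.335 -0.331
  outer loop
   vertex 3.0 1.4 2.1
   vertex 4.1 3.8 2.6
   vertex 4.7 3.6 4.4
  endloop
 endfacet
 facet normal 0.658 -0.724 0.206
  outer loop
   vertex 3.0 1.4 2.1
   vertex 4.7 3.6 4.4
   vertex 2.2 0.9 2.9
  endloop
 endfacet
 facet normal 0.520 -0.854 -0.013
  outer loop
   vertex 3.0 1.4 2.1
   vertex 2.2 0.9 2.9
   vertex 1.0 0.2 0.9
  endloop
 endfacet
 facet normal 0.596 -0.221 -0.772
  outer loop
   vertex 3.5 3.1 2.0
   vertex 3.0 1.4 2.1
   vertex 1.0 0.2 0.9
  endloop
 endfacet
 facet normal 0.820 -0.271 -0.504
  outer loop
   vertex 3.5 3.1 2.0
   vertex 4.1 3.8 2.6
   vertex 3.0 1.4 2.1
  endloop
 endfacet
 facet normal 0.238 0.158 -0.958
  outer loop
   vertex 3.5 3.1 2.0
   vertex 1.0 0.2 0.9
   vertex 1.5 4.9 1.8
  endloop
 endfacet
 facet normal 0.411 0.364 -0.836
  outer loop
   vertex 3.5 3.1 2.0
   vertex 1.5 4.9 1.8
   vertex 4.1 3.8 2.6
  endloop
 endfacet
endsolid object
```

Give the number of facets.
16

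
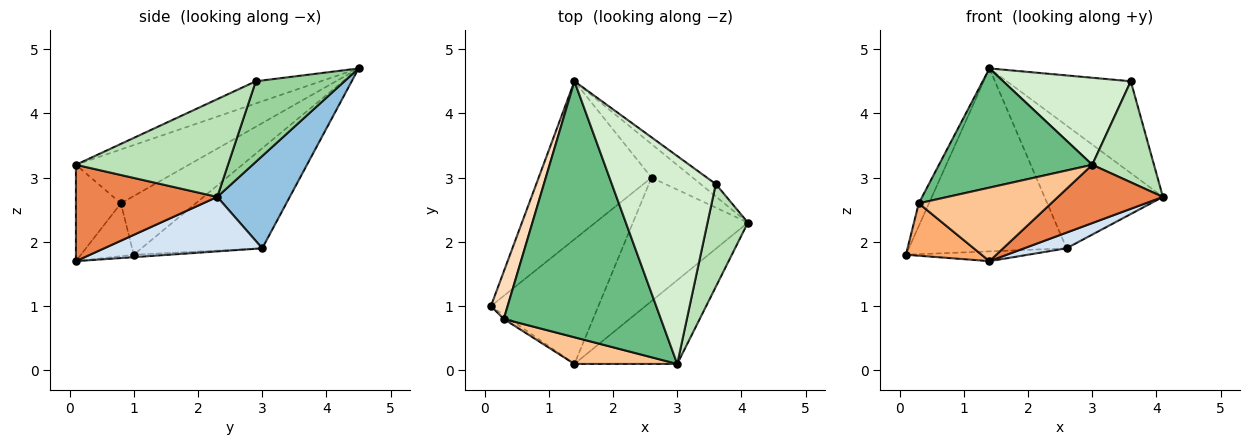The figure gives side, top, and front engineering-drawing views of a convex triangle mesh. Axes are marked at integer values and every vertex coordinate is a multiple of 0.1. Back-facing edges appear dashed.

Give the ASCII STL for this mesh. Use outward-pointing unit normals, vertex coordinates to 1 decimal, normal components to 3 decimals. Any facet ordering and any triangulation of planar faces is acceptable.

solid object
 facet normal -0.501 0.655 -0.566
  outer loop
   vertex 2.6 3.0 1.9
   vertex 0.1 1.0 1.8
   vertex 1.4 4.5 4.7
  endloop
 endfacet
 facet normal 0.509 0.831 -0.227
  outer loop
   vertex 2.6 3.0 1.9
   vertex 1.4 4.5 4.7
   vertex 4.1 2.3 2.7
  endloop
 endfacet
 facet normal -0.023 0.078 -0.997
  outer loop
   vertex 2.6 3.0 1.9
   vertex 1.4 0.1 1.7
   vertex 0.1 1.0 1.8
  endloop
 endfacet
 facet normal 0.426 -0.114 -0.898
  outer loop
   vertex 2.6 3.0 1.9
   vertex 4.1 2.3 2.7
   vertex 1.4 0.1 1.7
  endloop
 endfacet
 facet normal 0.610 -0.453 -0.650
  outer loop
   vertex 3.0 0.1 3.2
   vertex 1.4 0.1 1.7
   vertex 4.1 2.3 2.7
  endloop
 endfacet
 facet normal -0.571 -0.818 -0.062
  outer loop
   vertex 0.3 0.8 2.6
   vertex 0.1 1.0 1.8
   vertex 1.4 0.1 1.7
  endloop
 endfacet
 facet normal -0.304 -0.896 0.325
  outer loop
   vertex 0.3 0.8 2.6
   vertex 1.4 0.1 1.7
   vertex 3.0 0.1 3.2
  endloop
 endfacet
 facet normal -0.954 0.130 0.271
  outer loop
   vertex 0.3 0.8 2.6
   vertex 1.4 4.5 4.7
   vertex 0.1 1.0 1.8
  endloop
 endfacet
 facet normal -0.297 -0.403 0.866
  outer loop
   vertex 0.3 0.8 2.6
   vertex 3.0 0.1 3.2
   vertex 1.4 4.5 4.7
  endloop
 endfacet
 facet normal 0.578 0.809 -0.109
  outer loop
   vertex 3.6 2.9 4.5
   vertex 4.1 2.3 2.7
   vertex 1.4 4.5 4.7
  endloop
 endfacet
 facet normal 0.865 -0.351 0.357
  outer loop
   vertex 3.6 2.9 4.5
   vertex 3.0 0.1 3.2
   vertex 4.1 2.3 2.7
  endloop
 endfacet
 facet normal -0.193 -0.379 0.905
  outer loop
   vertex 3.6 2.9 4.5
   vertex 1.4 4.5 4.7
   vertex 3.0 0.1 3.2
  endloop
 endfacet
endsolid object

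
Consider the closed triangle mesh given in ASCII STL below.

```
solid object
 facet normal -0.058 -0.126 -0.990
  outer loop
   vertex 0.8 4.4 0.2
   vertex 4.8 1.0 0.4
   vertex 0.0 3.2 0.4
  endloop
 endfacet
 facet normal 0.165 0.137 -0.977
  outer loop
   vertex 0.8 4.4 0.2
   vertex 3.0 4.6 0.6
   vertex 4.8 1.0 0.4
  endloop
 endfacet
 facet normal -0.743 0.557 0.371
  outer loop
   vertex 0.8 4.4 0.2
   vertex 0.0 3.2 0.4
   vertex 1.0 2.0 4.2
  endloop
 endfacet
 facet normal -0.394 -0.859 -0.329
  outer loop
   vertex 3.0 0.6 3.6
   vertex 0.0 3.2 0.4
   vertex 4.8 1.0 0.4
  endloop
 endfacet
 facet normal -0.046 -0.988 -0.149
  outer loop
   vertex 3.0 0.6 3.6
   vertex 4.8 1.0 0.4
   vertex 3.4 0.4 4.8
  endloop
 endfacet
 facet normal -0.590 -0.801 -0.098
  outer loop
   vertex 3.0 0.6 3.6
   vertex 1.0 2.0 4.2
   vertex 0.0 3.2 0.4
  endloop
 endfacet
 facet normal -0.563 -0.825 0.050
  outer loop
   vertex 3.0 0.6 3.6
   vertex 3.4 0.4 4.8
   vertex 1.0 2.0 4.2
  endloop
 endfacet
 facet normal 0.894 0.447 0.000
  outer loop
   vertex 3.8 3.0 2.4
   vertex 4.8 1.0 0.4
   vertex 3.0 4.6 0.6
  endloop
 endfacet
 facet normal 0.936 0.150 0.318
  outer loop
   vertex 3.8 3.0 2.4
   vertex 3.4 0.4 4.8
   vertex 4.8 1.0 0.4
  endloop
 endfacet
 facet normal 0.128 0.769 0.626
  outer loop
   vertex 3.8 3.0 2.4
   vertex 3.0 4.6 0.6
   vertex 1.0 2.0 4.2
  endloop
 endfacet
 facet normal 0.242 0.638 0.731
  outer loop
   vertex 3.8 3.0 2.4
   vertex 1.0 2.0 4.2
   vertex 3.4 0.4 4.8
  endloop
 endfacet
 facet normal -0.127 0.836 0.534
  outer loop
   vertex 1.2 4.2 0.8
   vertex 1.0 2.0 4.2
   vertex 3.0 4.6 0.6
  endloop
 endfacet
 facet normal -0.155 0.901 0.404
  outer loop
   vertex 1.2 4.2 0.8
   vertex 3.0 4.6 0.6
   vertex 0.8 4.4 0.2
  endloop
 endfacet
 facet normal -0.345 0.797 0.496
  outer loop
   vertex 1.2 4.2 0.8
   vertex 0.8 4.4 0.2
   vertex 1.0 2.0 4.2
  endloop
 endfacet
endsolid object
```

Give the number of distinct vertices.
9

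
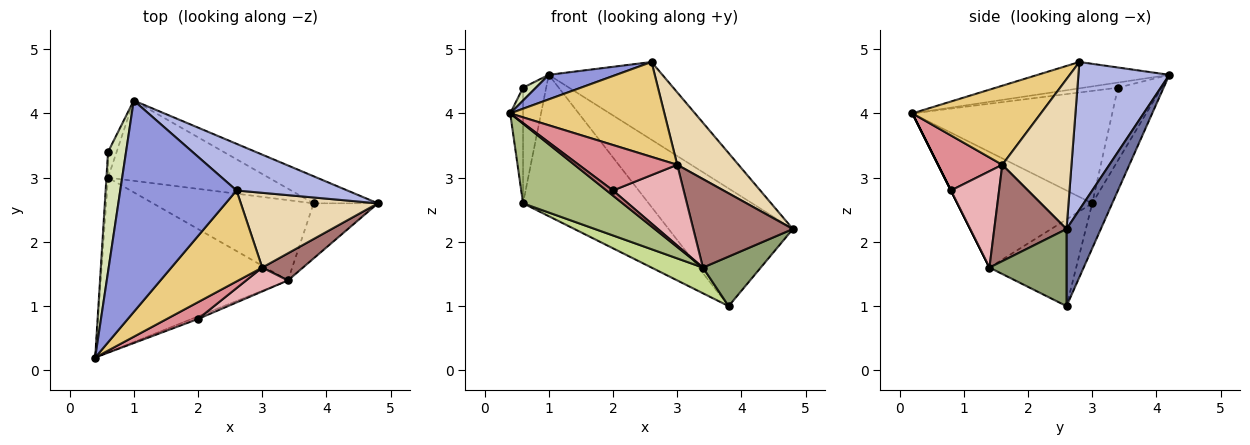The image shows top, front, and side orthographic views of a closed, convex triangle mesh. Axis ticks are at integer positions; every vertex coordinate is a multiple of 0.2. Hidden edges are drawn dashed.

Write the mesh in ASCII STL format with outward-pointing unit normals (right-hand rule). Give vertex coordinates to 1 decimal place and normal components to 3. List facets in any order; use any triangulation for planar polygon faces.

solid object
 facet normal 0.260 0.941 -0.216
  outer loop
   vertex 3.8 2.6 1.0
   vertex 1.0 4.2 4.6
   vertex 4.8 2.6 2.2
  endloop
 endfacet
 facet normal -0.137 0.861 -0.489
  outer loop
   vertex 0.6 3.0 2.6
   vertex 1.0 4.2 4.6
   vertex 3.8 2.6 1.0
  endloop
 endfacet
 facet normal -0.220 -0.112 0.969
  outer loop
   vertex 2.6 2.8 4.8
   vertex 1.0 4.2 4.6
   vertex 0.4 0.2 4.0
  endloop
 endfacet
 facet normal 0.566 0.707 0.424
  outer loop
   vertex 2.6 2.8 4.8
   vertex 4.8 2.6 2.2
   vertex 1.0 4.2 4.6
  endloop
 endfacet
 facet normal 0.666 -0.499 -0.555
  outer loop
   vertex 3.4 1.4 1.6
   vertex 3.8 2.6 1.0
   vertex 4.8 2.6 2.2
  endloop
 endfacet
 facet normal -0.490 -0.362 -0.793
  outer loop
   vertex 3.4 1.4 1.6
   vertex 0.4 0.2 4.0
   vertex 0.6 3.0 2.6
  endloop
 endfacet
 facet normal -0.457 -0.271 -0.847
  outer loop
   vertex 3.4 1.4 1.6
   vertex 0.6 3.0 2.6
   vertex 3.8 2.6 1.0
  endloop
 endfacet
 facet normal -0.273 -0.102 0.956
  outer loop
   vertex 0.6 3.4 4.4
   vertex 0.4 0.2 4.0
   vertex 1.0 4.2 4.6
  endloop
 endfacet
 facet normal -0.998 0.064 -0.014
  outer loop
   vertex 0.6 3.4 4.4
   vertex 0.6 3.0 2.6
   vertex 0.4 0.2 4.0
  endloop
 endfacet
 facet normal -0.879 0.465 -0.103
  outer loop
   vertex 0.6 3.4 4.4
   vertex 1.0 4.2 4.6
   vertex 0.6 3.0 2.6
  endloop
 endfacet
 facet normal 0.516 -0.619 0.593
  outer loop
   vertex 3.0 1.6 3.2
   vertex 2.6 2.8 4.8
   vertex 0.4 0.2 4.0
  endloop
 endfacet
 facet normal 0.618 -0.547 0.565
  outer loop
   vertex 3.0 1.6 3.2
   vertex 4.8 2.6 2.2
   vertex 2.6 2.8 4.8
  endloop
 endfacet
 facet normal 0.570 -0.786 0.241
  outer loop
   vertex 3.0 1.6 3.2
   vertex 3.4 1.4 1.6
   vertex 4.8 2.6 2.2
  endloop
 endfacet
 facet normal 0.000 -0.894 -0.447
  outer loop
   vertex 2.0 0.8 2.8
   vertex 0.4 0.2 4.0
   vertex 3.4 1.4 1.6
  endloop
 endfacet
 facet normal 0.522 -0.800 0.296
  outer loop
   vertex 2.0 0.8 2.8
   vertex 3.0 1.6 3.2
   vertex 0.4 0.2 4.0
  endloop
 endfacet
 facet normal 0.547 -0.803 0.237
  outer loop
   vertex 2.0 0.8 2.8
   vertex 3.4 1.4 1.6
   vertex 3.0 1.6 3.2
  endloop
 endfacet
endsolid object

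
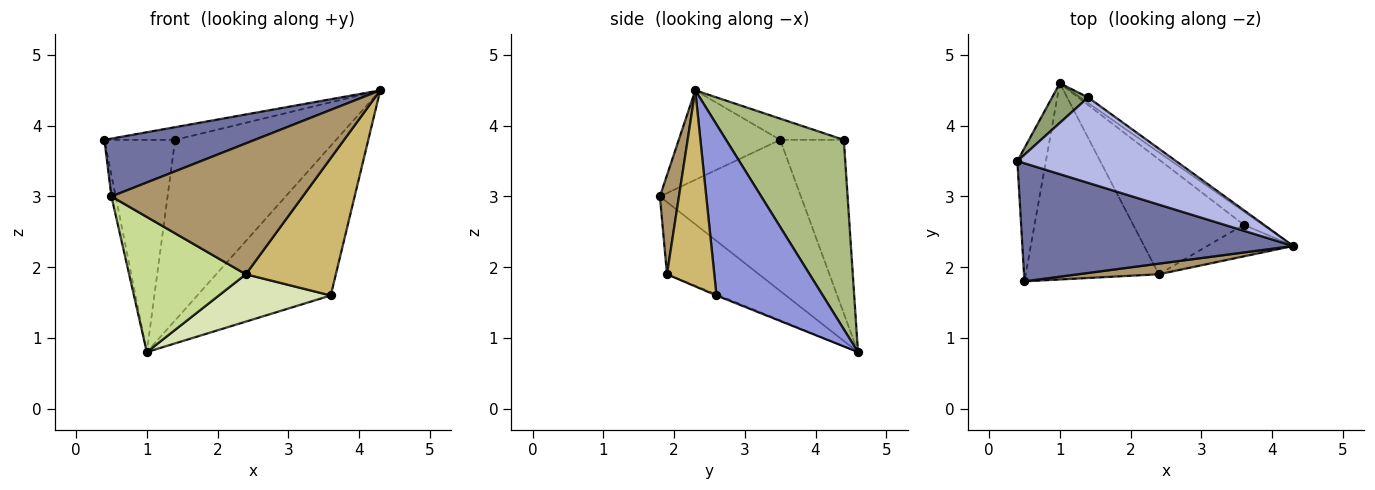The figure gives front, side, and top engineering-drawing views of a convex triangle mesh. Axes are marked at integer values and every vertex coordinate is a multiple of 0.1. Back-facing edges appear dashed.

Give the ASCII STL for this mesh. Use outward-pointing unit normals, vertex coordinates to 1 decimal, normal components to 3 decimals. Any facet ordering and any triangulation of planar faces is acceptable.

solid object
 facet normal -0.284 -0.422 0.861
  outer loop
   vertex 0.5 1.8 3.0
   vertex 4.3 2.3 4.5
   vertex 0.4 3.5 3.8
  endloop
 endfacet
 facet normal -0.982 0.030 -0.186
  outer loop
   vertex 1.0 4.6 0.8
   vertex 0.5 1.8 3.0
   vertex 0.4 3.5 3.8
  endloop
 endfacet
 facet normal 0.622 0.780 -0.069
  outer loop
   vertex 3.6 2.6 1.6
   vertex 1.0 4.6 0.8
   vertex 4.3 2.3 4.5
  endloop
 endfacet
 facet normal -0.131 0.146 0.981
  outer loop
   vertex 1.4 4.4 3.8
   vertex 0.4 3.5 3.8
   vertex 4.3 2.3 4.5
  endloop
 endfacet
 facet normal -0.663 0.736 0.137
  outer loop
   vertex 1.4 4.4 3.8
   vertex 1.0 4.6 0.8
   vertex 0.4 3.5 3.8
  endloop
 endfacet
 facet normal 0.590 0.807 -0.025
  outer loop
   vertex 1.4 4.4 3.8
   vertex 4.3 2.3 4.5
   vertex 1.0 4.6 0.8
  endloop
 endfacet
 facet normal -0.408 -0.518 -0.752
  outer loop
   vertex 2.4 1.9 1.9
   vertex 0.5 1.8 3.0
   vertex 1.0 4.6 0.8
  endloop
 endfacet
 facet normal -0.009 -0.381 -0.924
  outer loop
   vertex 2.4 1.9 1.9
   vertex 1.0 4.6 0.8
   vertex 3.6 2.6 1.6
  endloop
 endfacet
 facet normal 0.099 -0.992 0.080
  outer loop
   vertex 2.4 1.9 1.9
   vertex 4.3 2.3 4.5
   vertex 0.5 1.8 3.0
  endloop
 endfacet
 facet normal 0.456 -0.867 -0.200
  outer loop
   vertex 2.4 1.9 1.9
   vertex 3.6 2.6 1.6
   vertex 4.3 2.3 4.5
  endloop
 endfacet
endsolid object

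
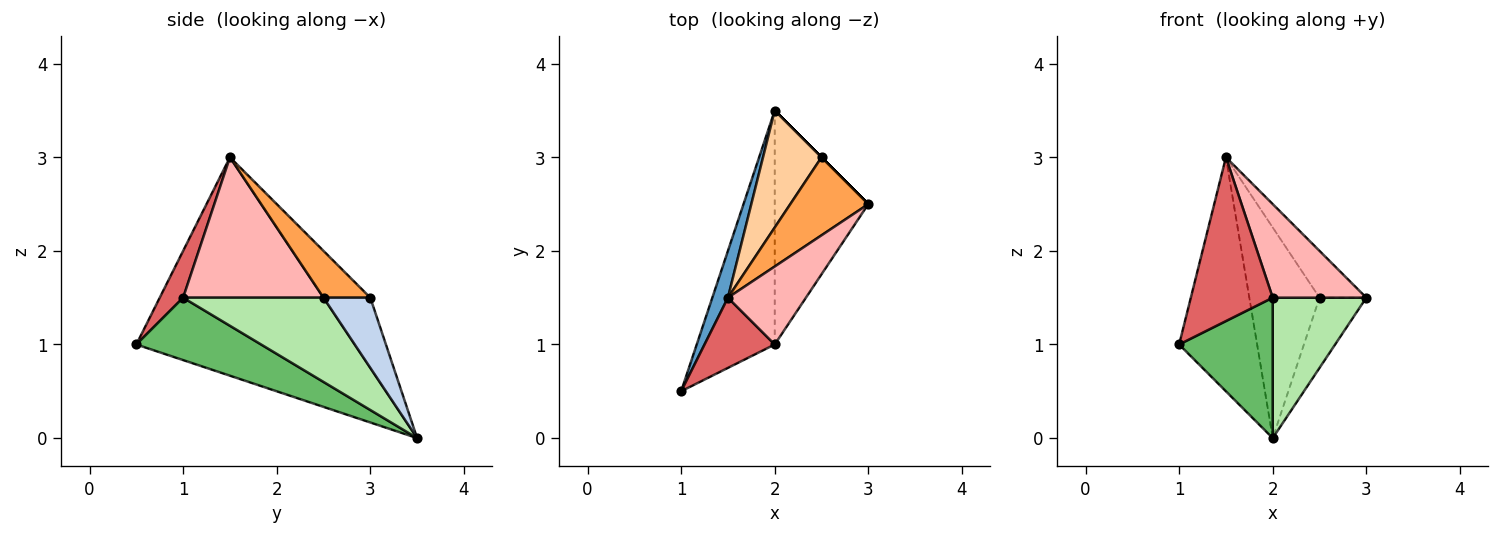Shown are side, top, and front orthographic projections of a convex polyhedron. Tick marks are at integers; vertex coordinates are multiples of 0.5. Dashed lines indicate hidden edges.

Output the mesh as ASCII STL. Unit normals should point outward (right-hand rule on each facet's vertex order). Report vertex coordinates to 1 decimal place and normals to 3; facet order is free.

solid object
 facet normal -0.940 0.336 0.067
  outer loop
   vertex 1.5 1.5 3.0
   vertex 2.0 3.5 0.0
   vertex 1.0 0.5 1.0
  endloop
 endfacet
 facet normal 0.707 0.707 0.000
  outer loop
   vertex 2.5 3.0 1.5
   vertex 3.0 2.5 1.5
   vertex 2.0 3.5 0.0
  endloop
 endfacet
 facet normal 0.457 0.457 0.762
  outer loop
   vertex 2.5 3.0 1.5
   vertex 1.5 1.5 3.0
   vertex 3.0 2.5 1.5
  endloop
 endfacet
 facet normal -0.504 0.755 0.420
  outer loop
   vertex 2.5 3.0 1.5
   vertex 2.0 3.5 0.0
   vertex 1.5 1.5 3.0
  endloop
 endfacet
 facet normal 0.566 -0.424 -0.707
  outer loop
   vertex 2.0 1.0 1.5
   vertex 1.0 0.5 1.0
   vertex 2.0 3.5 0.0
  endloop
 endfacet
 facet normal 0.611 -0.407 -0.679
  outer loop
   vertex 2.0 1.0 1.5
   vertex 2.0 3.5 0.0
   vertex 3.0 2.5 1.5
  endloop
 endfacet
 facet normal 0.254 -0.889 0.381
  outer loop
   vertex 2.0 1.0 1.5
   vertex 1.5 1.5 3.0
   vertex 1.0 0.5 1.0
  endloop
 endfacet
 facet normal 0.755 -0.504 0.420
  outer loop
   vertex 2.0 1.0 1.5
   vertex 3.0 2.5 1.5
   vertex 1.5 1.5 3.0
  endloop
 endfacet
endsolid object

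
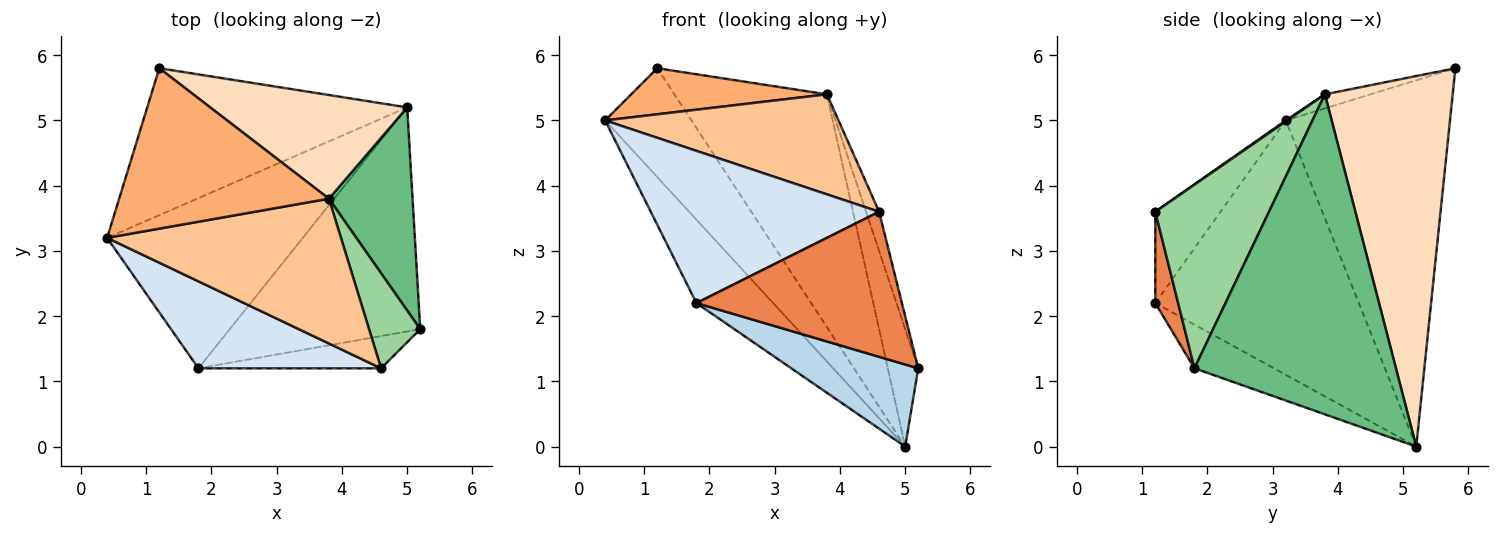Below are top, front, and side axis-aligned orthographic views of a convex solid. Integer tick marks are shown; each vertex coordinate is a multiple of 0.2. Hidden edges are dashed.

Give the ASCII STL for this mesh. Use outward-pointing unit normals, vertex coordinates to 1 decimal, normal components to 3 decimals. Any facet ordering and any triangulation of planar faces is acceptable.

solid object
 facet normal -0.749 0.394 -0.532
  outer loop
   vertex 1.2 5.8 5.8
   vertex 5.0 5.2 0.0
   vertex 0.4 3.2 5.0
  endloop
 endfacet
 facet normal -0.759 0.286 -0.584
  outer loop
   vertex 1.8 1.2 2.2
   vertex 0.4 3.2 5.0
   vertex 5.0 5.2 0.0
  endloop
 endfacet
 facet normal -0.211 -0.336 -0.918
  outer loop
   vertex 1.8 1.2 2.2
   vertex 5.0 5.2 0.0
   vertex 5.2 1.8 1.2
  endloop
 endfacet
 facet normal -0.241 -0.843 0.482
  outer loop
   vertex 1.8 1.2 2.2
   vertex 4.6 1.2 3.6
   vertex 0.4 3.2 5.0
  endloop
 endfacet
 facet normal 0.108 -0.970 -0.216
  outer loop
   vertex 1.8 1.2 2.2
   vertex 5.2 1.8 1.2
   vertex 4.6 1.2 3.6
  endloop
 endfacet
 facet normal -0.064 -0.275 0.959
  outer loop
   vertex 3.8 3.8 5.4
   vertex 1.2 5.8 5.8
   vertex 0.4 3.2 5.0
  endloop
 endfacet
 facet normal 0.004 -0.568 0.823
  outer loop
   vertex 3.8 3.8 5.4
   vertex 0.4 3.2 5.0
   vertex 4.6 1.2 3.6
  endloop
 endfacet
 facet normal 0.608 0.725 0.323
  outer loop
   vertex 3.8 3.8 5.4
   vertex 5.0 5.2 0.0
   vertex 1.2 5.8 5.8
  endloop
 endfacet
 facet normal 0.957 0.145 0.250
  outer loop
   vertex 3.8 3.8 5.4
   vertex 5.2 1.8 1.2
   vertex 5.0 5.2 0.0
  endloop
 endfacet
 facet normal 0.957 0.110 0.267
  outer loop
   vertex 3.8 3.8 5.4
   vertex 4.6 1.2 3.6
   vertex 5.2 1.8 1.2
  endloop
 endfacet
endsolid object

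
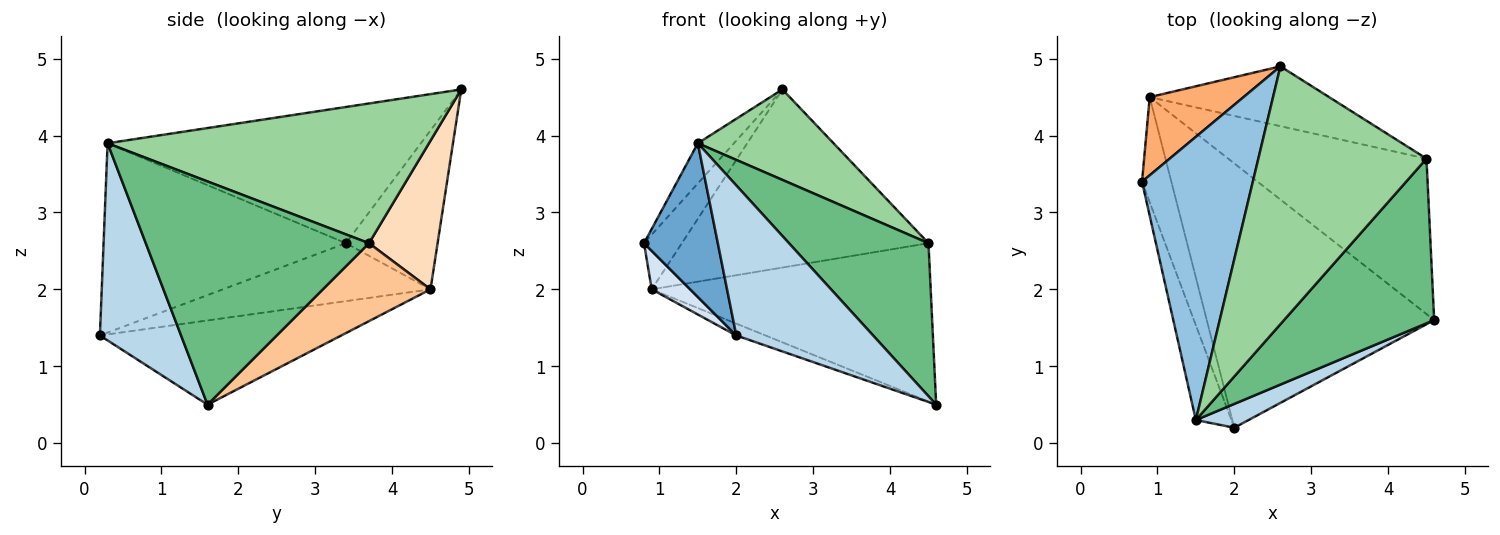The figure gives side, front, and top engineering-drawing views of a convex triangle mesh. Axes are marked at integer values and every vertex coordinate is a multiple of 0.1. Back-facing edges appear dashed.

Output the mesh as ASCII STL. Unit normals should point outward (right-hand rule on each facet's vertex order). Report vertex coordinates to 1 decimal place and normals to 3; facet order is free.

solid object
 facet normal -0.942 -0.287 -0.177
  outer loop
   vertex 1.5 0.3 3.9
   vertex 0.8 3.4 2.6
   vertex 2.0 0.2 1.4
  endloop
 endfacet
 facet normal -0.773 0.089 0.629
  outer loop
   vertex 1.5 0.3 3.9
   vertex 2.6 4.9 4.6
   vertex 0.8 3.4 2.6
  endloop
 endfacet
 facet normal 0.506 -0.852 0.135
  outer loop
   vertex 1.5 0.3 3.9
   vertex 2.0 0.2 1.4
   vertex 4.6 1.6 0.5
  endloop
 endfacet
 facet normal -0.880 -0.163 -0.446
  outer loop
   vertex 0.9 4.5 2.0
   vertex 2.0 0.2 1.4
   vertex 0.8 3.4 2.6
  endloop
 endfacet
 facet normal -0.347 0.042 -0.937
  outer loop
   vertex 0.9 4.5 2.0
   vertex 4.6 1.6 0.5
   vertex 2.0 0.2 1.4
  endloop
 endfacet
 facet normal -0.811 0.335 0.479
  outer loop
   vertex 0.9 4.5 2.0
   vertex 0.8 3.4 2.6
   vertex 2.6 4.9 4.6
  endloop
 endfacet
 facet normal 0.265 0.688 -0.675
  outer loop
   vertex 4.5 3.7 2.6
   vertex 4.6 1.6 0.5
   vertex 0.9 4.5 2.0
  endloop
 endfacet
 facet normal 0.255 0.917 -0.308
  outer loop
   vertex 4.5 3.7 2.6
   vertex 0.9 4.5 2.0
   vertex 2.6 4.9 4.6
  endloop
 endfacet
 facet normal 0.737 -0.460 0.496
  outer loop
   vertex 4.5 3.7 2.6
   vertex 1.5 0.3 3.9
   vertex 4.6 1.6 0.5
  endloop
 endfacet
 facet normal 0.617 -0.261 0.743
  outer loop
   vertex 4.5 3.7 2.6
   vertex 2.6 4.9 4.6
   vertex 1.5 0.3 3.9
  endloop
 endfacet
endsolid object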